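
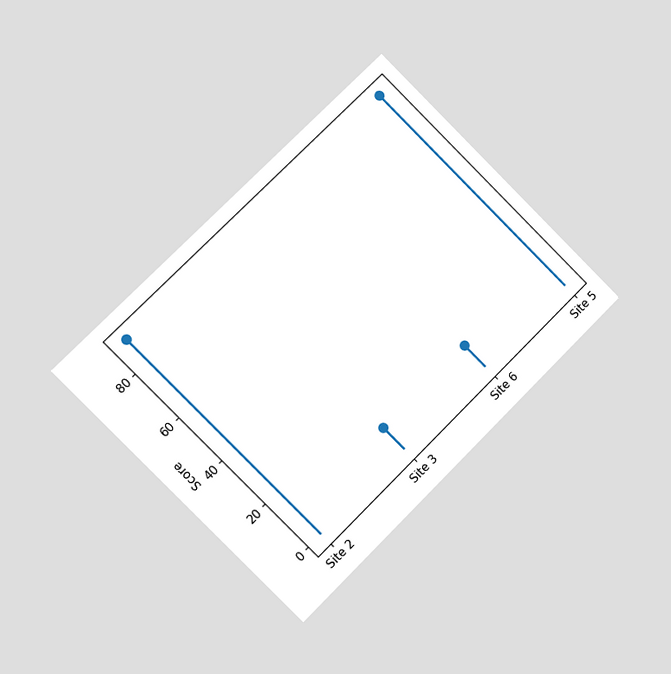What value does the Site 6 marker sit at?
10

The chart is tilted about 45° counter-clockwise and viewed slightly from the left. The Site 6 marker sits at 10.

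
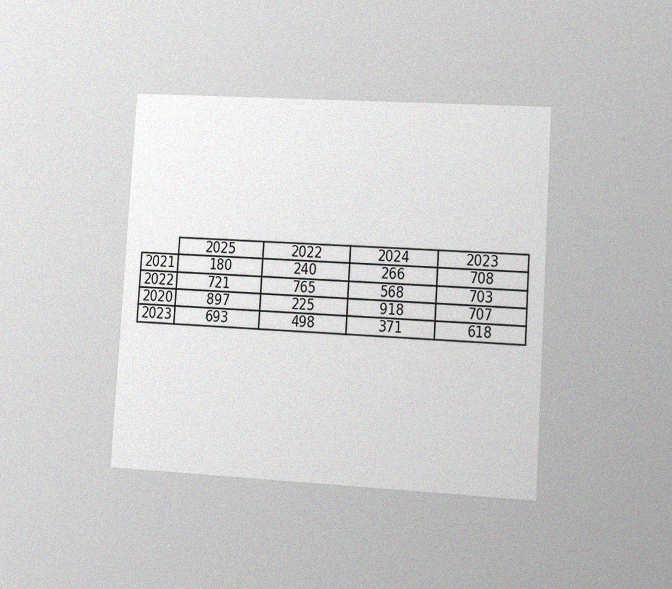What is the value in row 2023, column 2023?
618

The chart is tilted about 4° clockwise and viewed slightly from the right, with some photo noise. The (2023, 2023) cell reads 618.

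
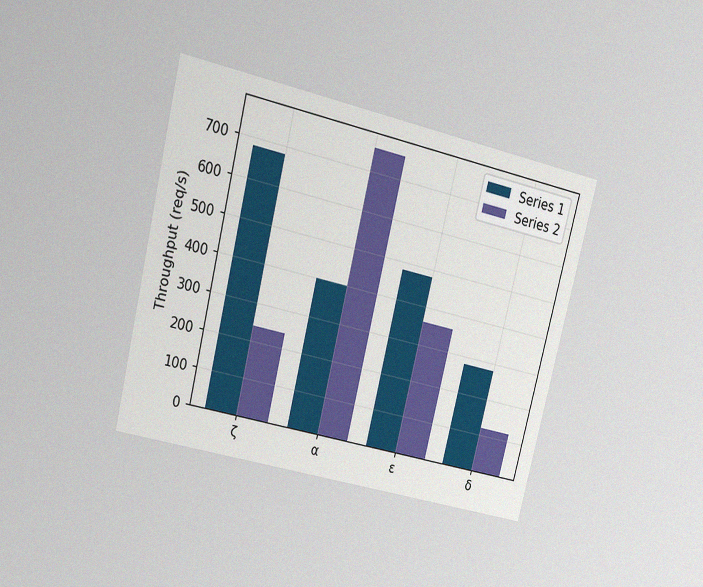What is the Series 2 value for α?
The chart is tilted about 14° clockwise and viewed at a slight angle, with some photo noise. The Series 2 bar at α reaches 760req/s on the y-axis.

760req/s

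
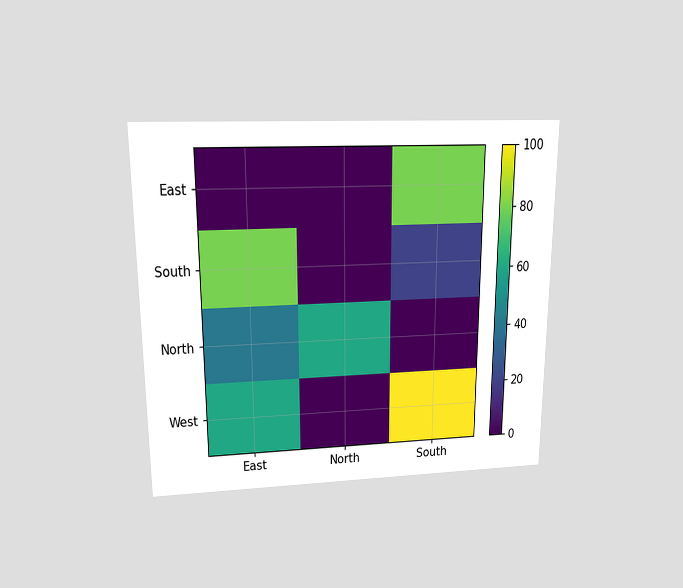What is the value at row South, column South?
20

The chart is viewed slightly from above. Matching cell (South, South) against the colorbar gives 20.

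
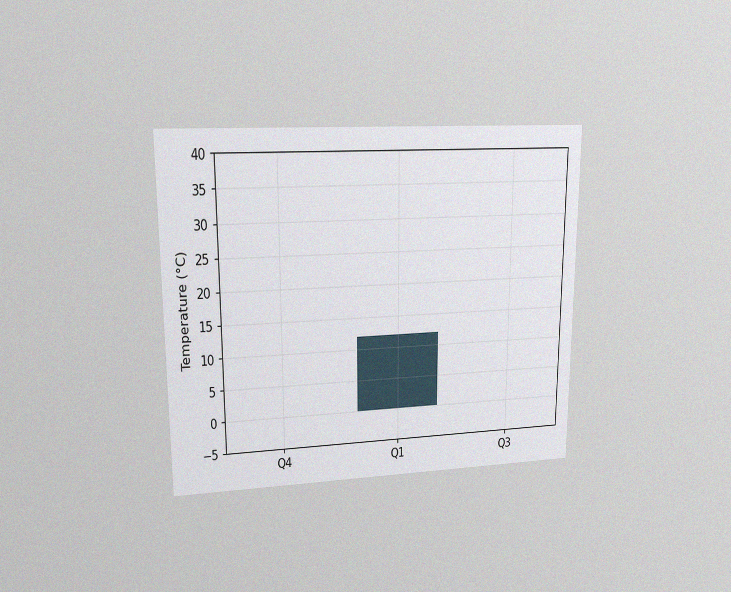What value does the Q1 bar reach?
The chart is viewed at a slight angle, with some photo noise. Reading along the chart's y-axis, the Q1 bar reaches 12°C.

12°C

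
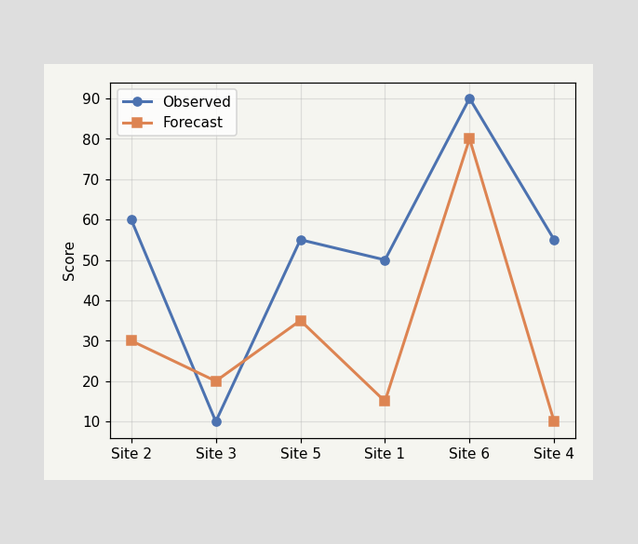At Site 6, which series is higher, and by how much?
Observed, by 10

At Site 6, Observed sits above the other line by 10.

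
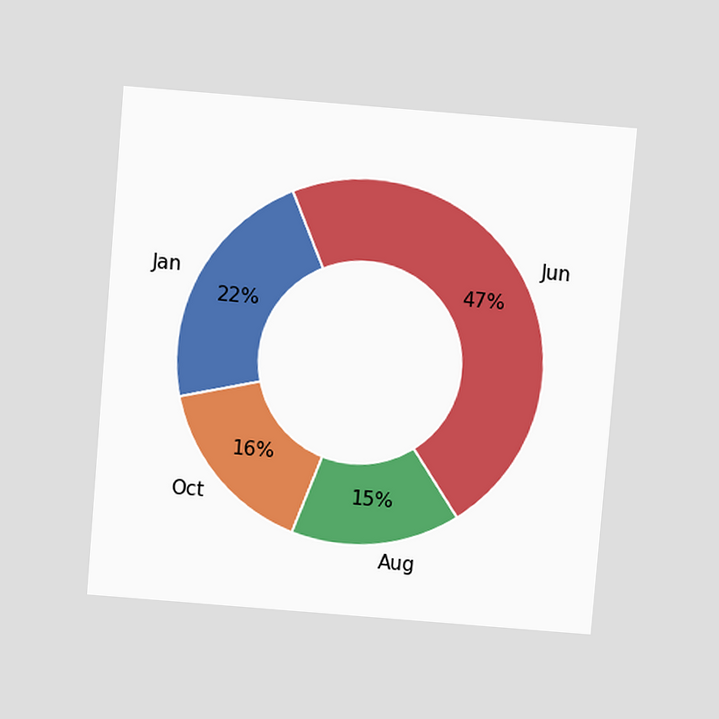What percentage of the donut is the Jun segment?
The chart is tilted about 5° clockwise and viewed slightly from above. The Jun segment takes up 47% of the ring.

47%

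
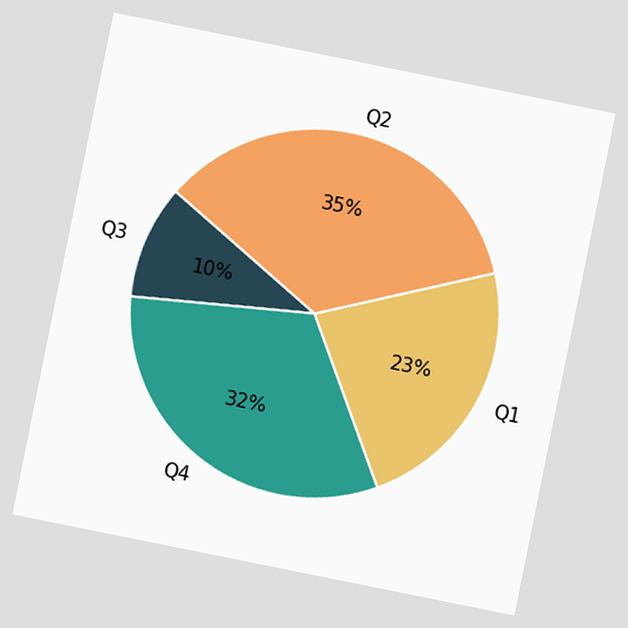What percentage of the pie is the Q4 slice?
32%

The chart is tilted about 11° clockwise. The Q4 slice takes up 32% of the pie.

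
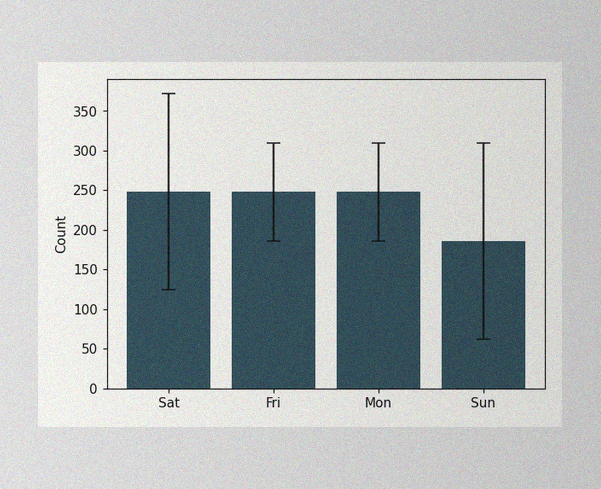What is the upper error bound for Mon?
310

The image has some photo noise and uneven lighting. The Mon bar's upper whisker reaches 310.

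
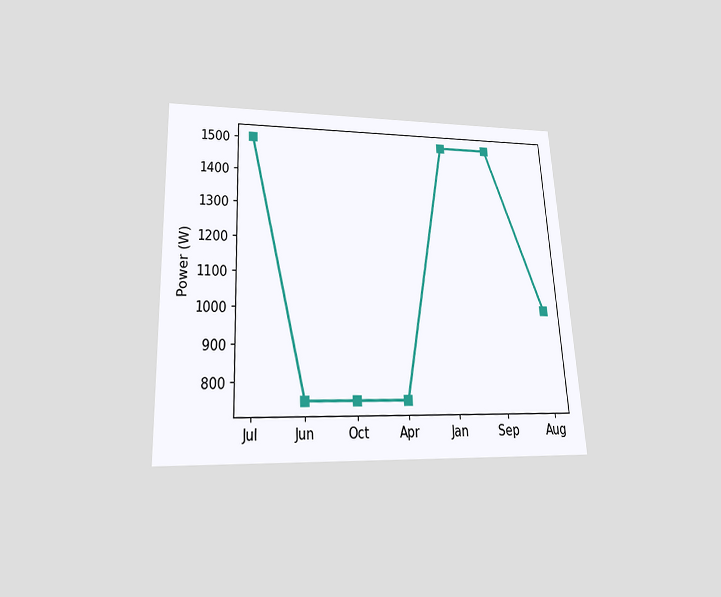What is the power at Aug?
The chart is tilted about 3° counter-clockwise and viewed slightly from below. At Aug, the line is at 1000W.

1000W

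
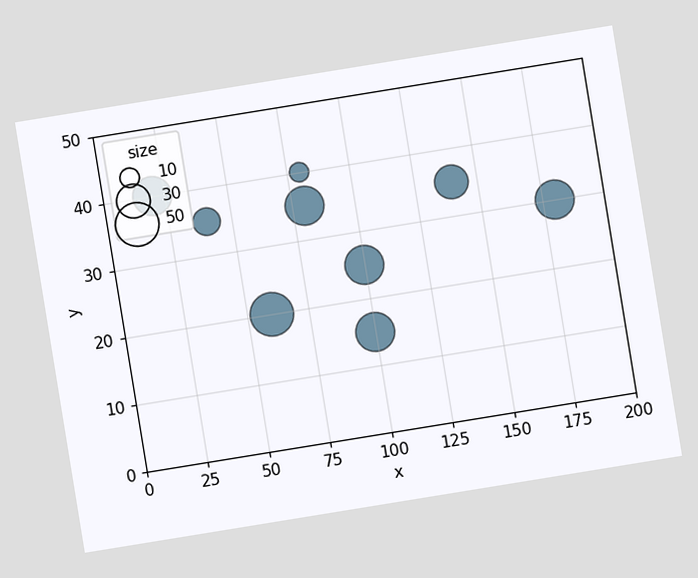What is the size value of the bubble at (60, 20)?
50

The chart is tilted about 9° counter-clockwise. Matching the bubble at (60, 20) against the size legend gives 50.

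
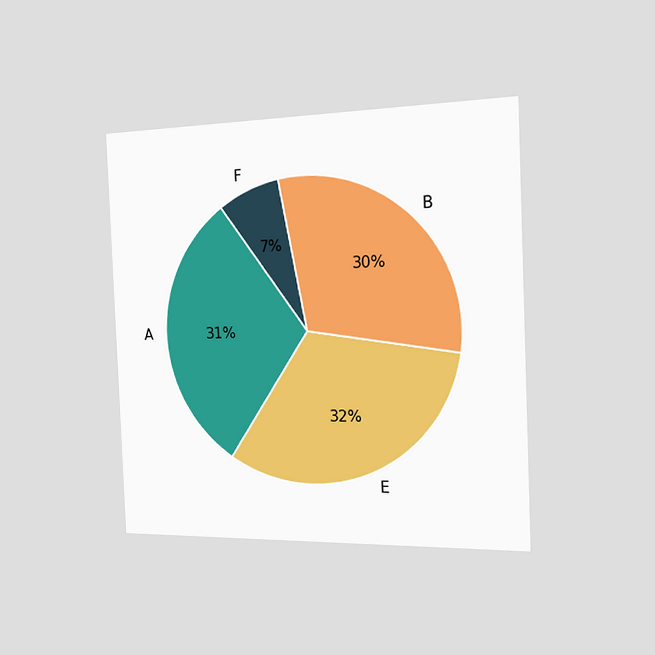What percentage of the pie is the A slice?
The chart is tilted about 2° counter-clockwise and viewed slightly from the right. The A slice takes up 31% of the pie.

31%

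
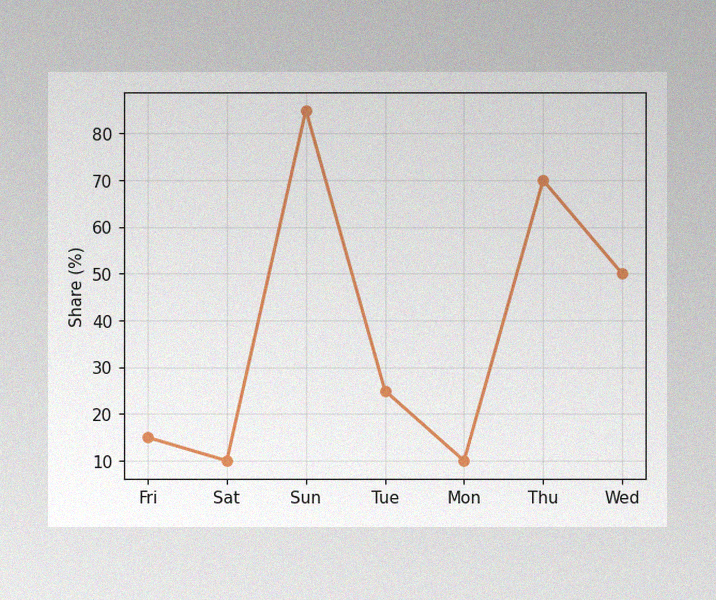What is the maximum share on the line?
85%

The image has some photo noise and uneven lighting. The highest point is at Sun, and reading across to the y-axis gives 85%.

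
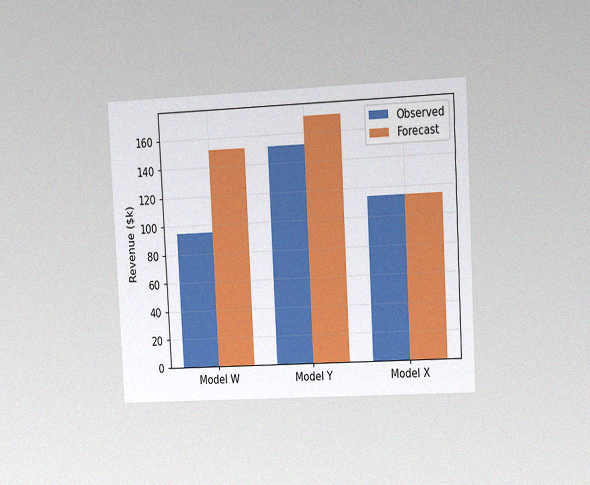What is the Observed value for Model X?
$114k

The chart is tilted about 3° counter-clockwise and viewed slightly from the right, with some photo noise. The Observed bar at Model X reaches $114k on the y-axis.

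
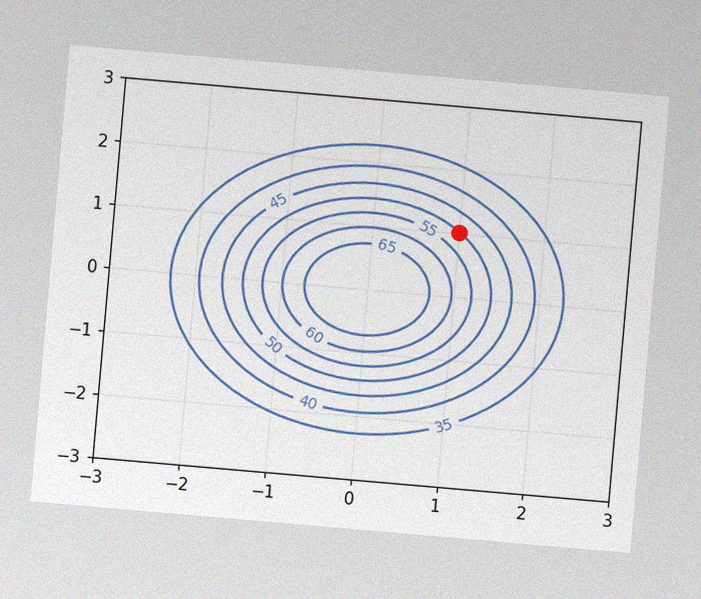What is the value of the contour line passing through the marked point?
50

The chart is tilted about 5° clockwise, with some photo noise. The marked point sits on the contour labelled 50.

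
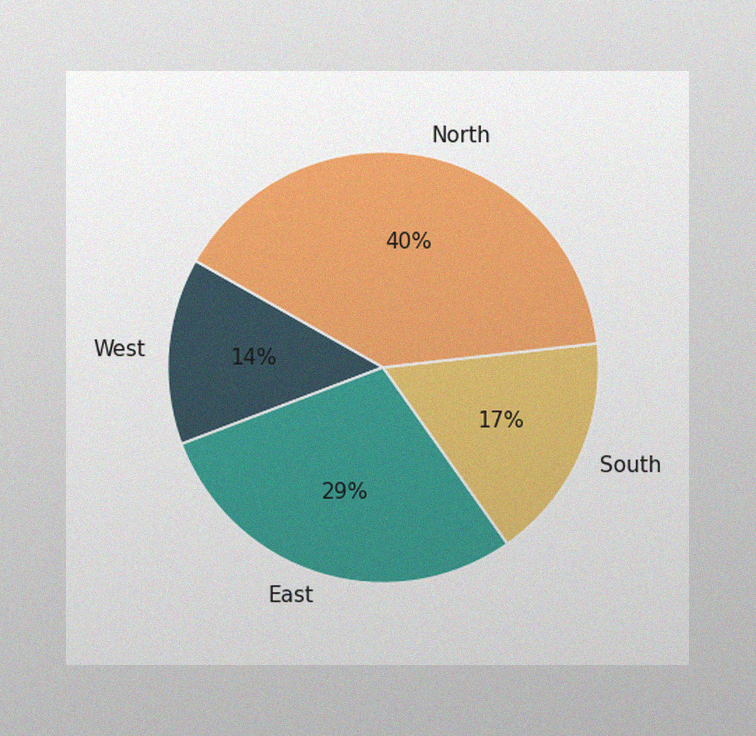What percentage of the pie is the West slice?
14%

The image has some photo noise and uneven lighting. The West slice takes up 14% of the pie.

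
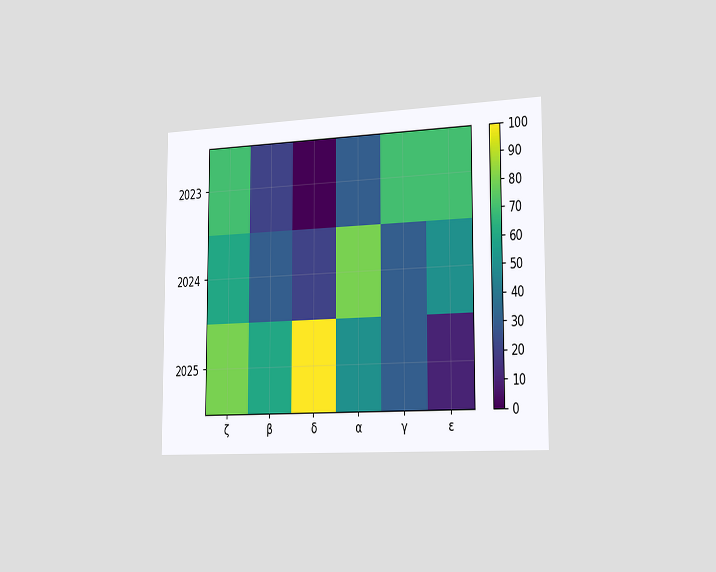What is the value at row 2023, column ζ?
The chart is viewed slightly from the right. Matching cell (2023, ζ) against the colorbar gives 70.

70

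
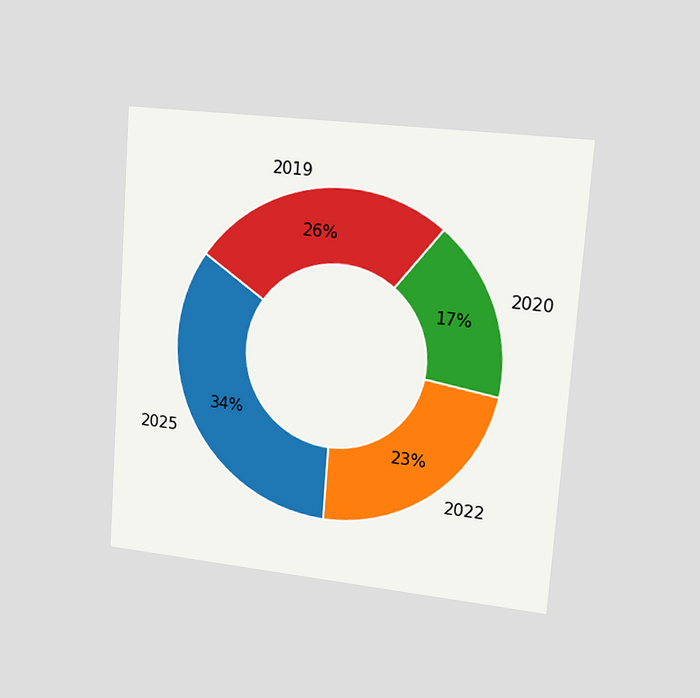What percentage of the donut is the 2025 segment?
34%

The chart is tilted about 4° clockwise and viewed slightly from the right. The 2025 segment takes up 34% of the ring.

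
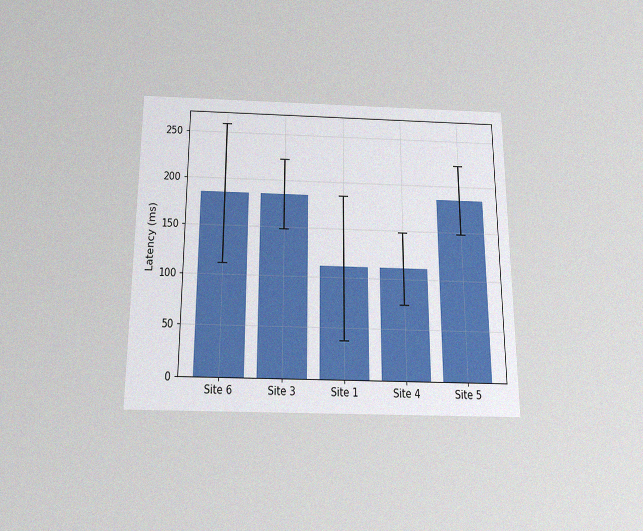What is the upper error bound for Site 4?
148ms

The chart is viewed slightly from below, with some photo noise. The Site 4 bar's upper whisker reaches 148ms.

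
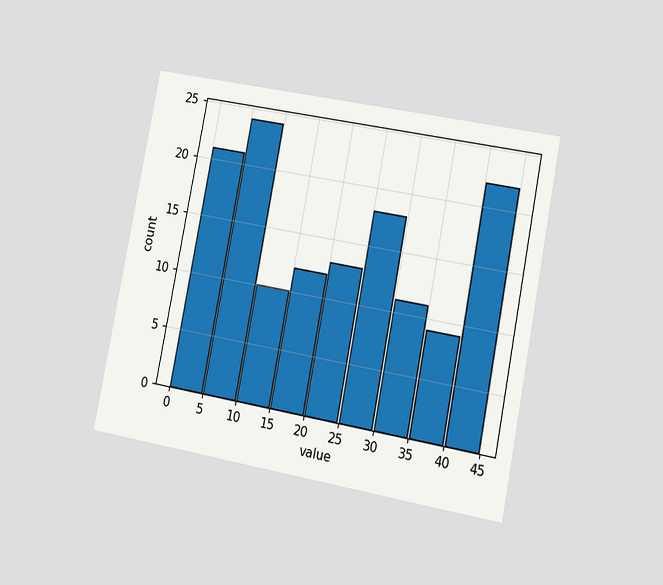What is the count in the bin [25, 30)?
18

The chart is tilted about 11° clockwise and viewed slightly from the right. The [25, 30) bin has height 18.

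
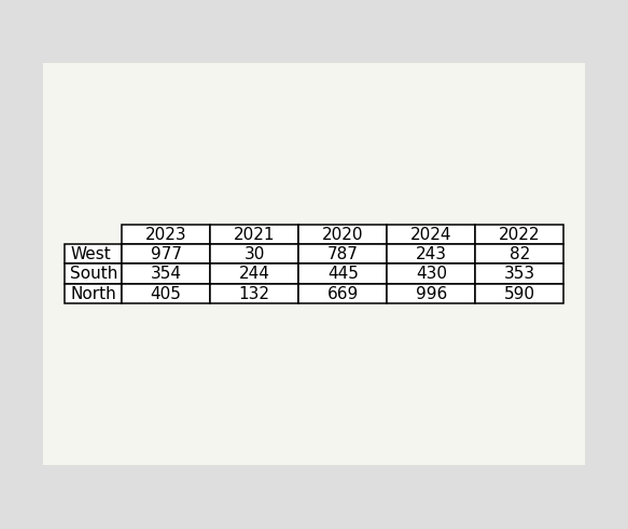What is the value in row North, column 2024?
996

The (North, 2024) cell reads 996.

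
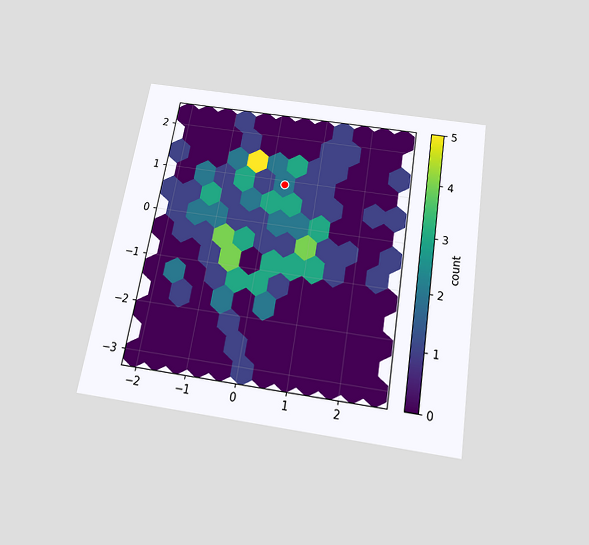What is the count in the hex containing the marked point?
2

The chart is tilted about 9° clockwise and viewed slightly from below. The marked hex reads 2 on the colorbar.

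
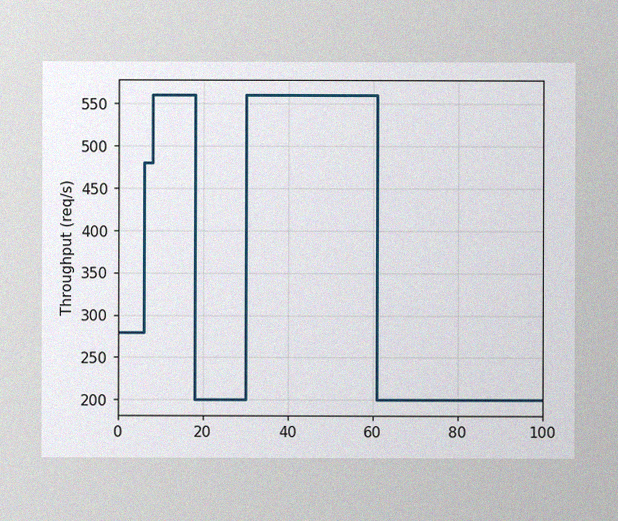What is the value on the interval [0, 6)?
The image has some photo noise and uneven lighting. On [0, 6) the step sits at 280req/s.

280req/s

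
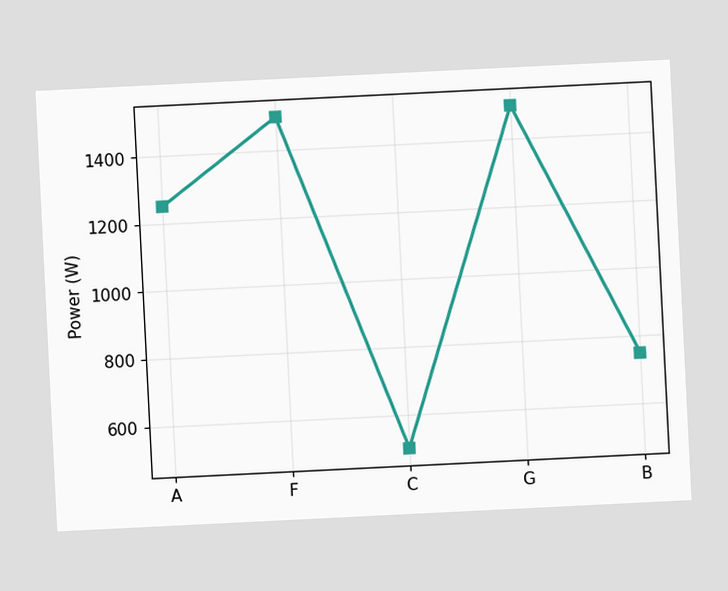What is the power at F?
1500W

The chart is tilted about 3° counter-clockwise. At F, the line is at 1500W.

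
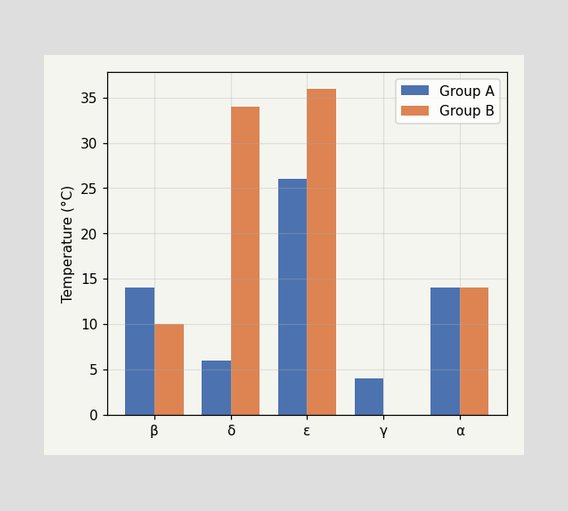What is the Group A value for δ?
6°C

The Group A bar at δ reaches 6°C on the y-axis.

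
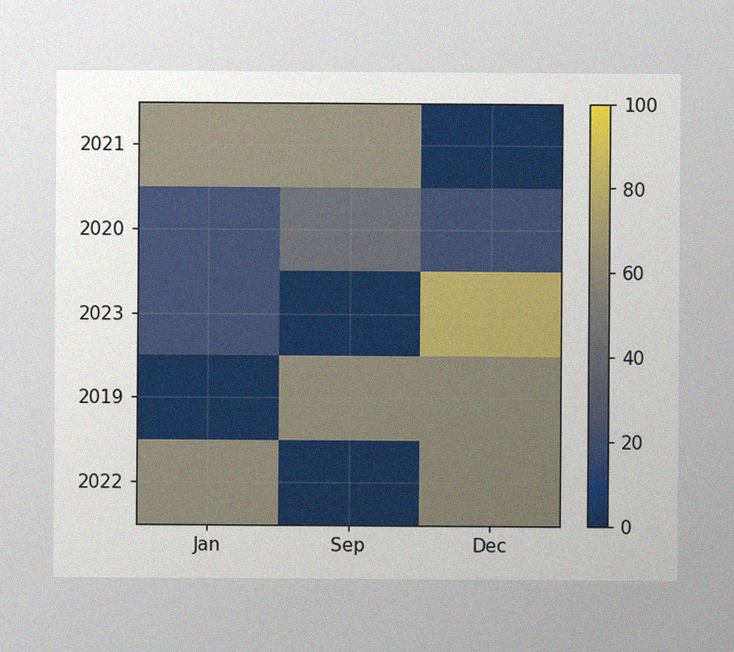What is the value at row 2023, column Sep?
The image has some photo noise and uneven lighting. Matching cell (2023, Sep) against the colorbar gives 0.

0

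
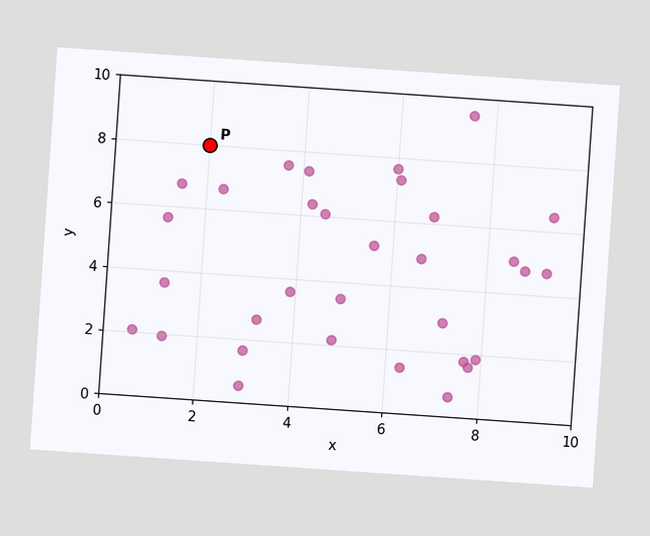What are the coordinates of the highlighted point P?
The chart is tilted about 4° clockwise. Following the gridlines from P to each axis, P sits at (2, 8).

(2, 8)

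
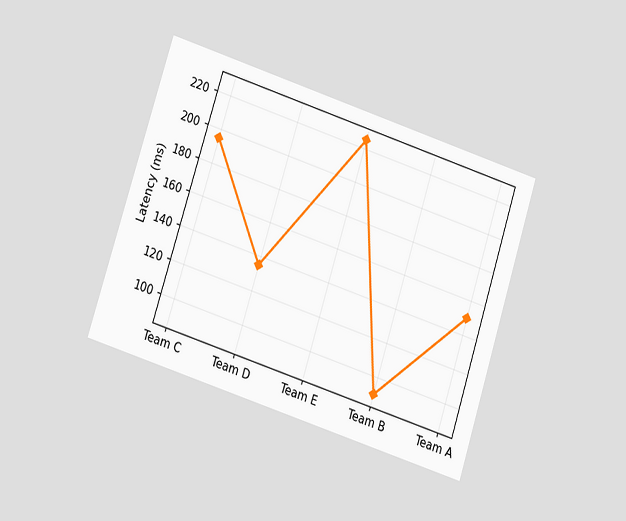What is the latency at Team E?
225ms

The chart is tilted about 18° clockwise and viewed at a slight angle. At Team E, the line is at 225ms.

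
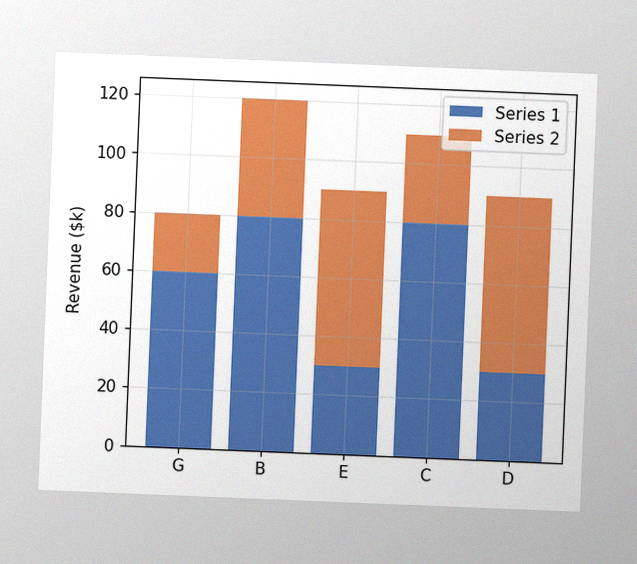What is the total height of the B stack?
The chart is tilted about 2° clockwise, with some photo noise. The B stack's top reaches $120k on the y-axis.

$120k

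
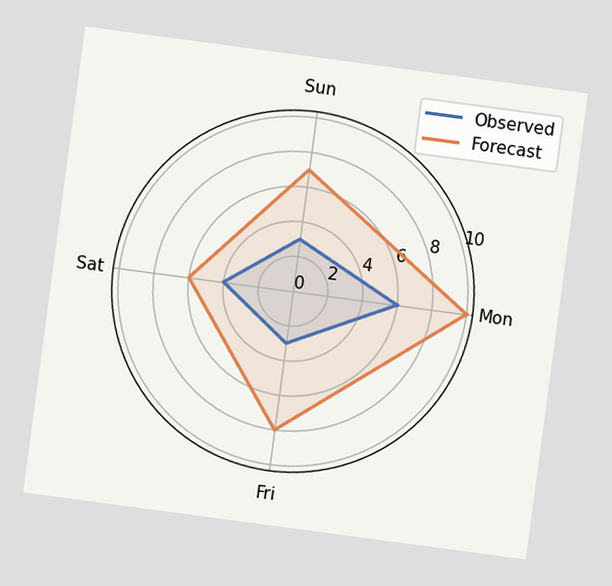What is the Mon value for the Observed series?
The chart is tilted about 8° clockwise. On the Mon axis, Observed reaches 6.

6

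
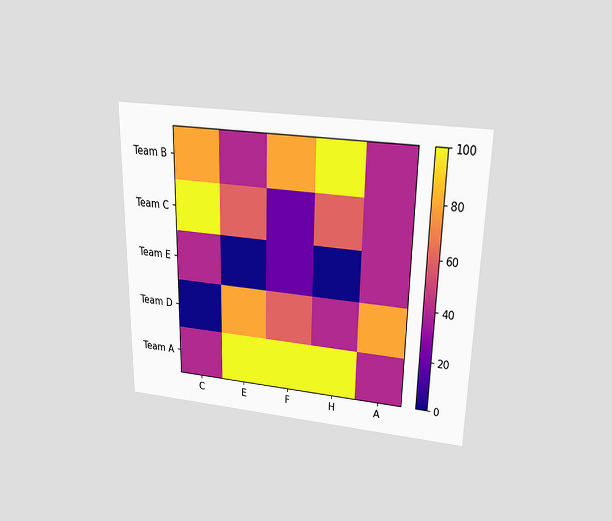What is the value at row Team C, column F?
The chart is viewed slightly from above. Matching cell (Team C, F) against the colorbar gives 20.

20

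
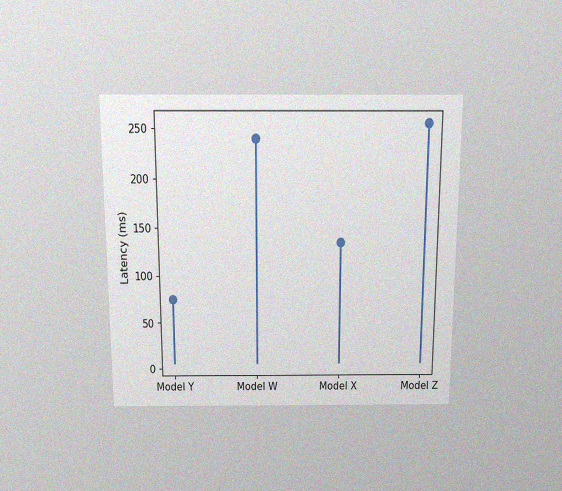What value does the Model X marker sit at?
135ms

The chart is viewed slightly from above, with some photo noise. The Model X marker sits at 135ms.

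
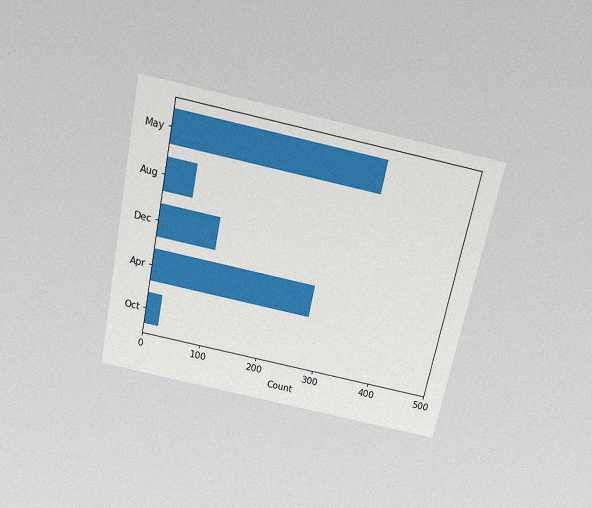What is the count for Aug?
The chart is tilted about 12° clockwise and viewed slightly from above, with some photo noise. Reading along the chart's x-axis, the Aug bar reaches 50.

50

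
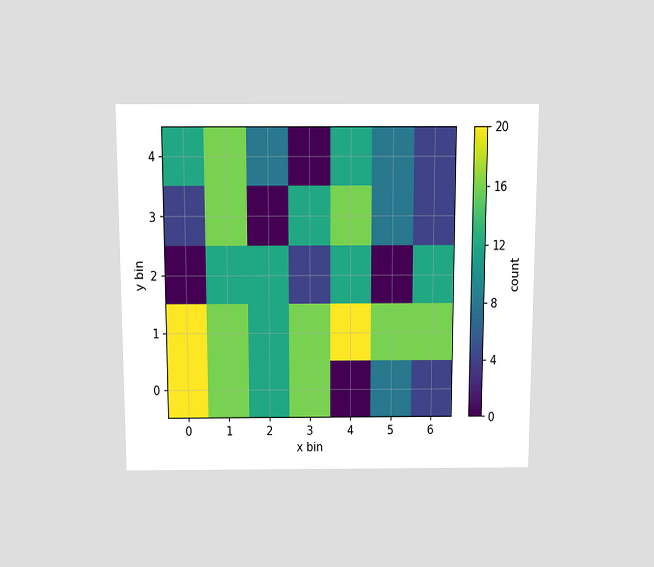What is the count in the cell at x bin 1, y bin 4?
16

The chart is viewed slightly from above. Matching the cell (1, 4) against the colorbar gives 16.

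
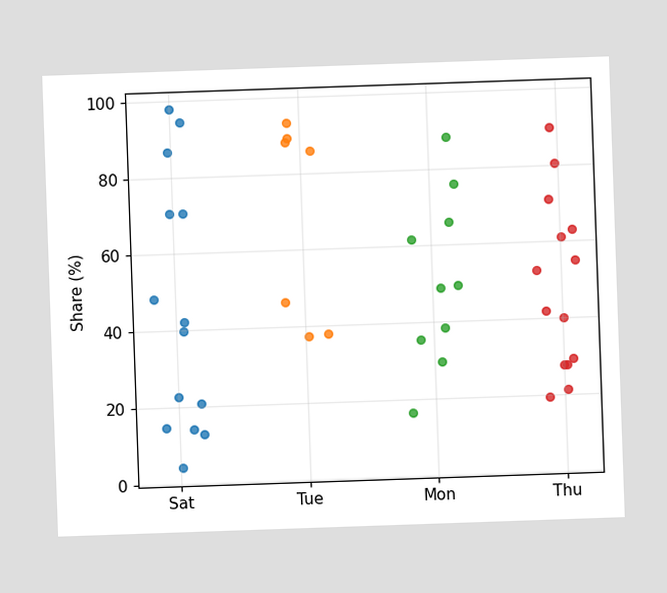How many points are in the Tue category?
7

Counting the markers in the Tue column gives 7.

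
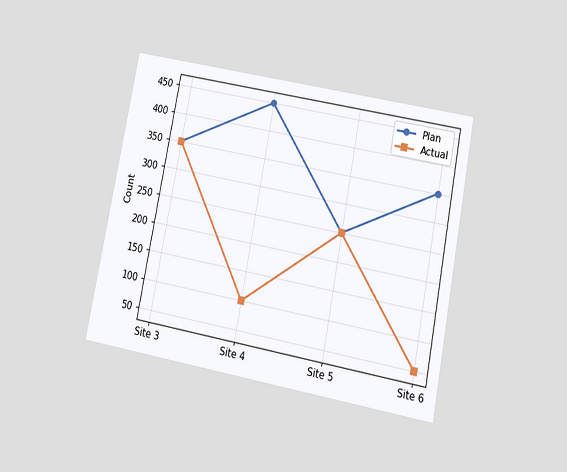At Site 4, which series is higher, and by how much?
The chart is tilted about 11° clockwise and viewed slightly from below. At Site 4, Plan sits above the other line by 350.

Plan, by 350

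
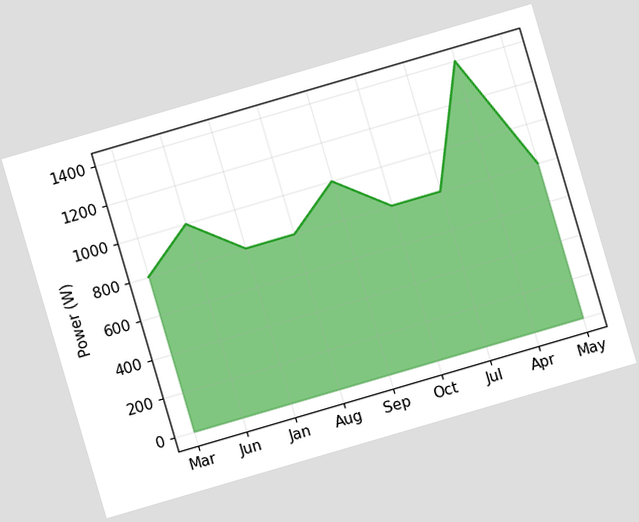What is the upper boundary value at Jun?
1000W

The chart is tilted about 16° counter-clockwise. At Jun the upper boundary is at 1000W.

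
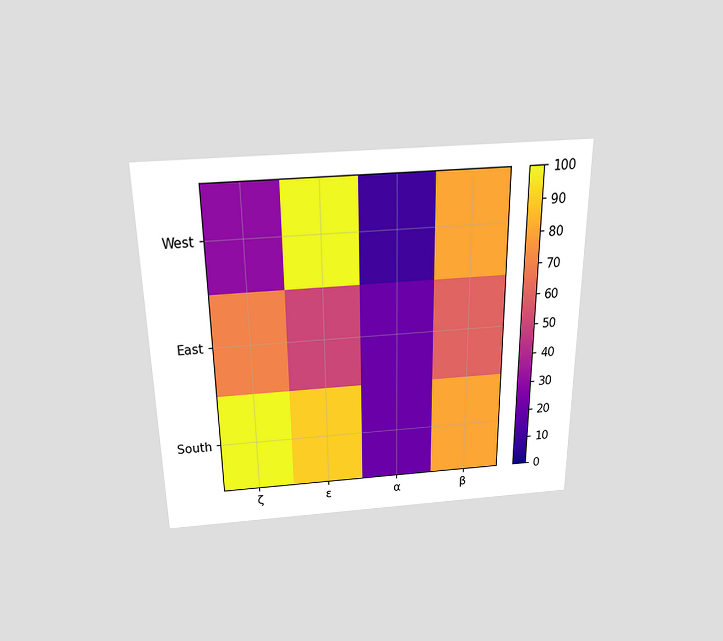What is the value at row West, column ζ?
The chart is viewed slightly from above. Matching cell (West, ζ) against the colorbar gives 30.

30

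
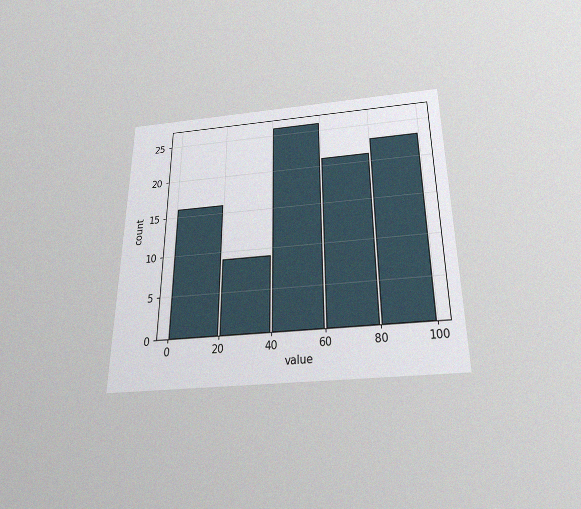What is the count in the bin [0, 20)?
The chart is viewed slightly from below, with some photo noise. The [0, 20) bin has height 16.

16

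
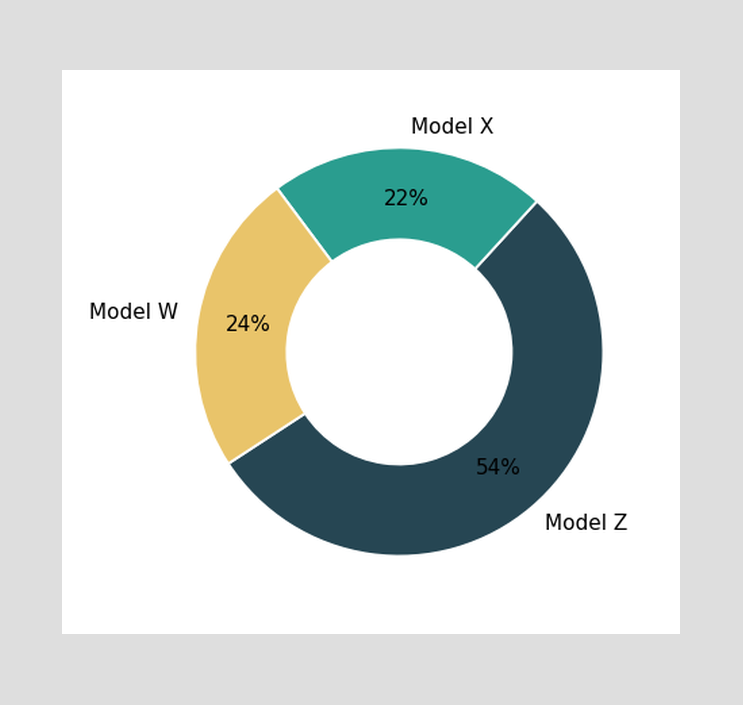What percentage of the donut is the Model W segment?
24%

The Model W segment takes up 24% of the ring.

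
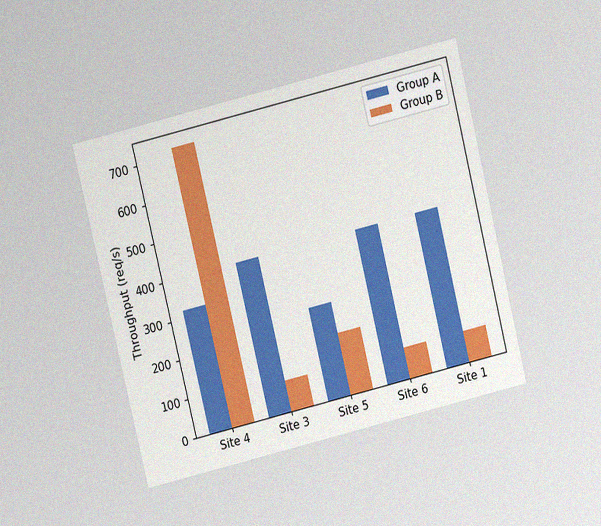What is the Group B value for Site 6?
80req/s

The chart is tilted about 14° counter-clockwise and viewed at a slight angle, with some photo noise. The Group B bar at Site 6 reaches 80req/s on the y-axis.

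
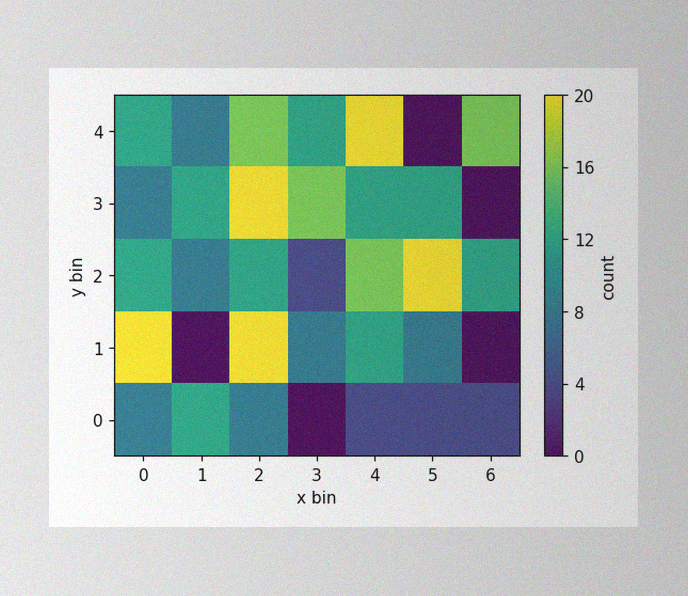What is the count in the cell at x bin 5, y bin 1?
The image has some photo noise and uneven lighting. Matching the cell (5, 1) against the colorbar gives 8.

8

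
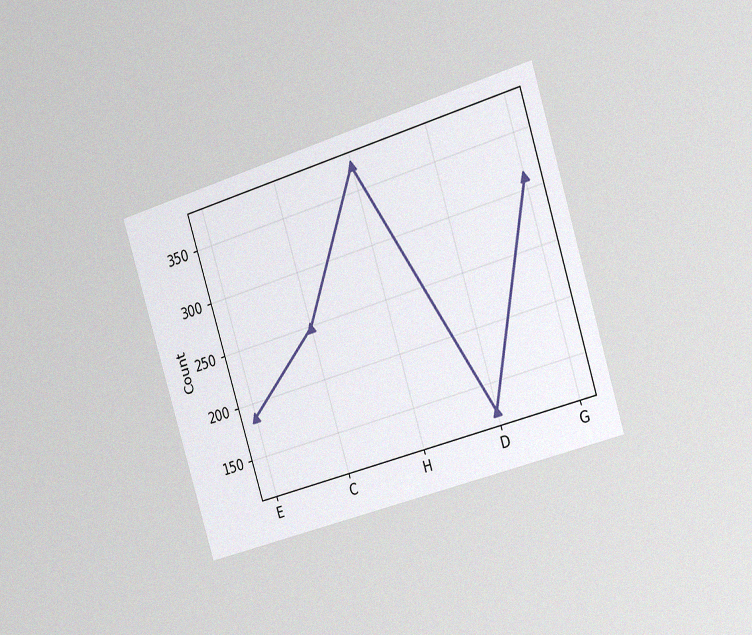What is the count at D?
124

The chart is tilted about 17° counter-clockwise and viewed slightly from the right, with some photo noise. At D, the line is at 124.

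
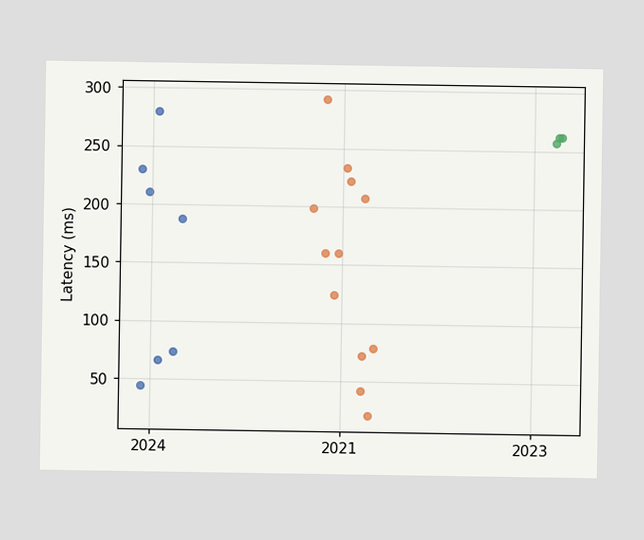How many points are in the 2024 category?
7

Counting the markers in the 2024 column gives 7.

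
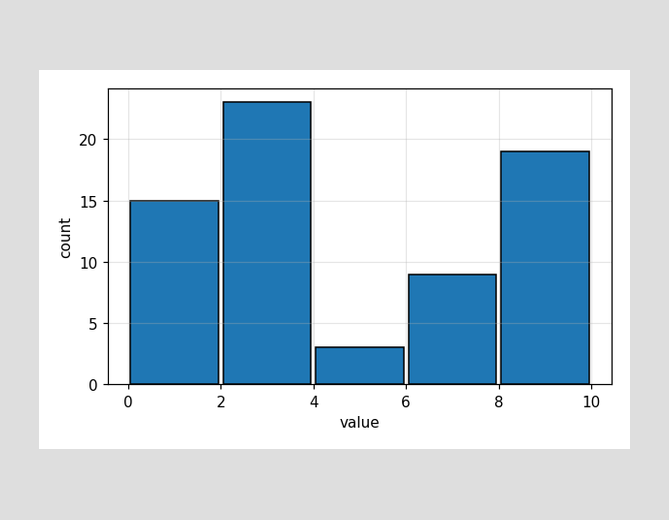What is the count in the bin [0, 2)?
The [0, 2) bin has height 15.

15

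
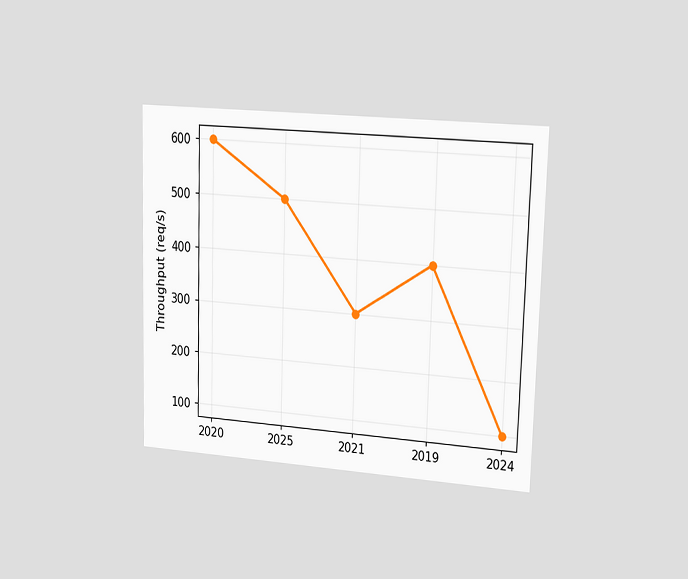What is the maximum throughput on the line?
The chart is viewed slightly from the right. The highest point is at 2020, and reading across to the y-axis gives 600req/s.

600req/s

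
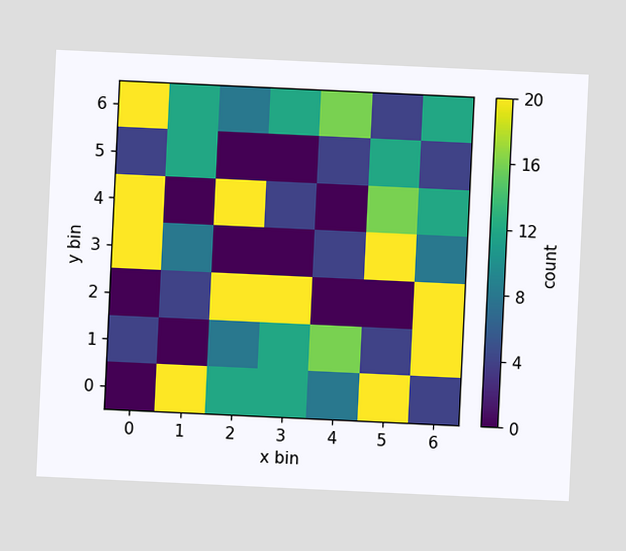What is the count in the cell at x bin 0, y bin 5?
The chart is tilted about 3° clockwise. Matching the cell (0, 5) against the colorbar gives 4.

4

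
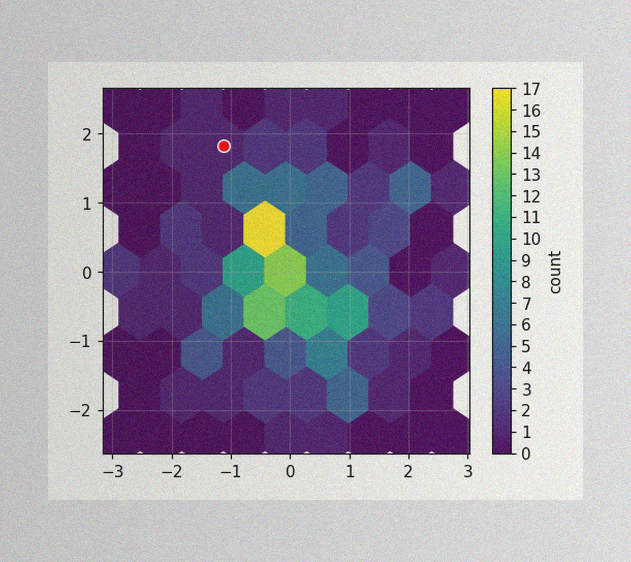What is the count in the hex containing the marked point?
1

The image has some photo noise and uneven lighting. The marked hex reads 1 on the colorbar.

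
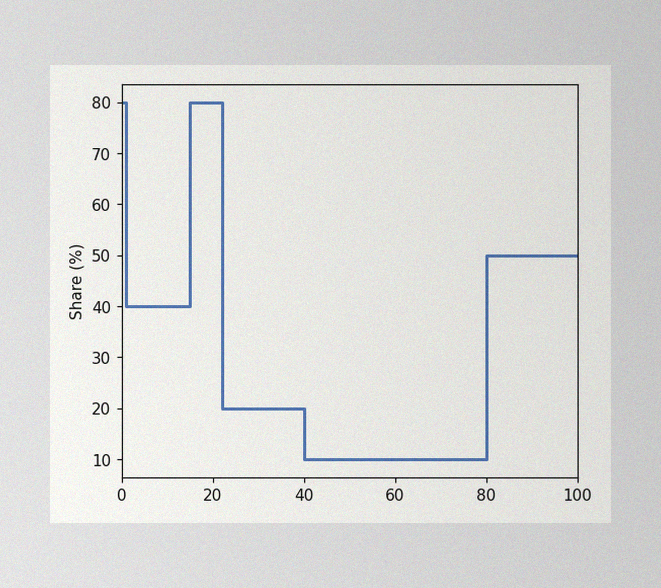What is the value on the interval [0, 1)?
The image has some photo noise and uneven lighting. On [0, 1) the step sits at 80%.

80%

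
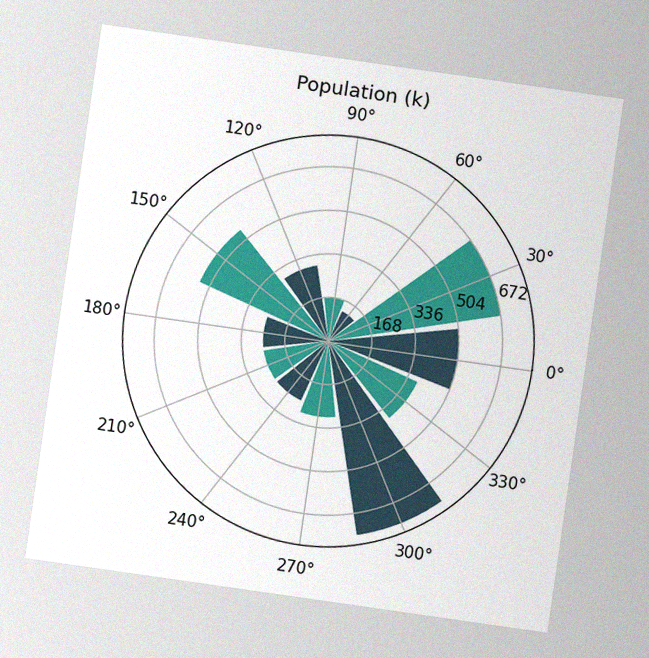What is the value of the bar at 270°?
294k

The chart is tilted about 8° clockwise, with some photo noise. The bar at 270° reaches 294k on the radial axis.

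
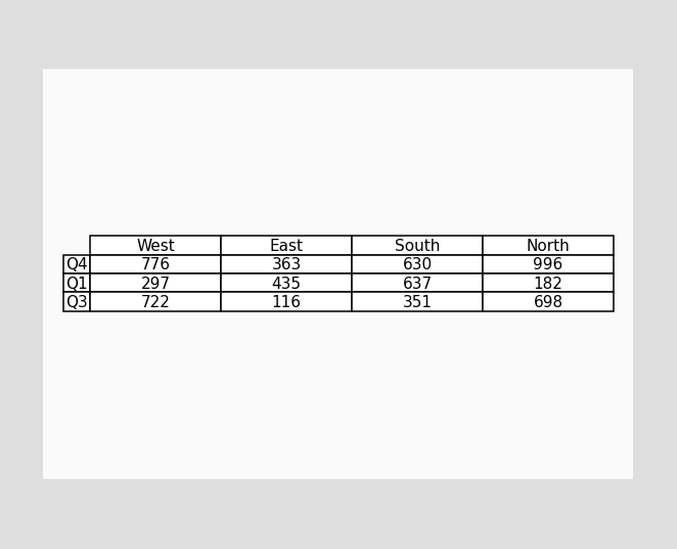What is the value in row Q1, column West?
297

The (Q1, West) cell reads 297.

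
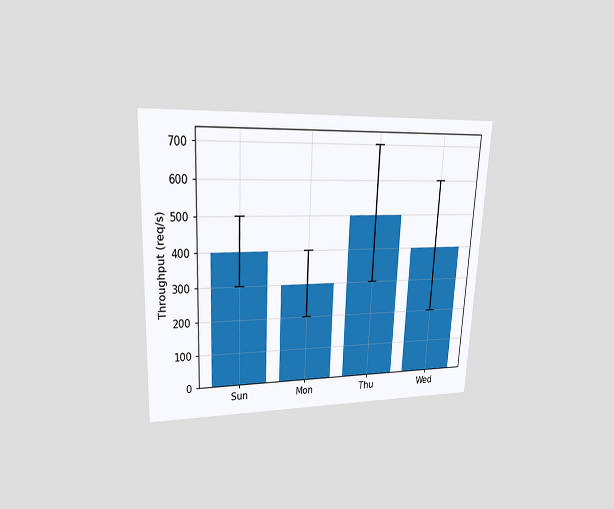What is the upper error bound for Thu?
The chart is tilted about 3° clockwise and viewed at a slight angle. The Thu bar's upper whisker reaches 700req/s.

700req/s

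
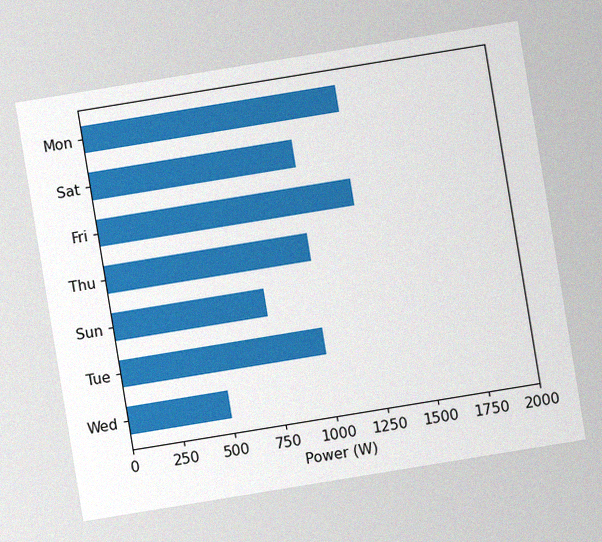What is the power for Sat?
1000W

The chart is tilted about 9° counter-clockwise, with some photo noise. Reading along the chart's x-axis, the Sat bar reaches 1000W.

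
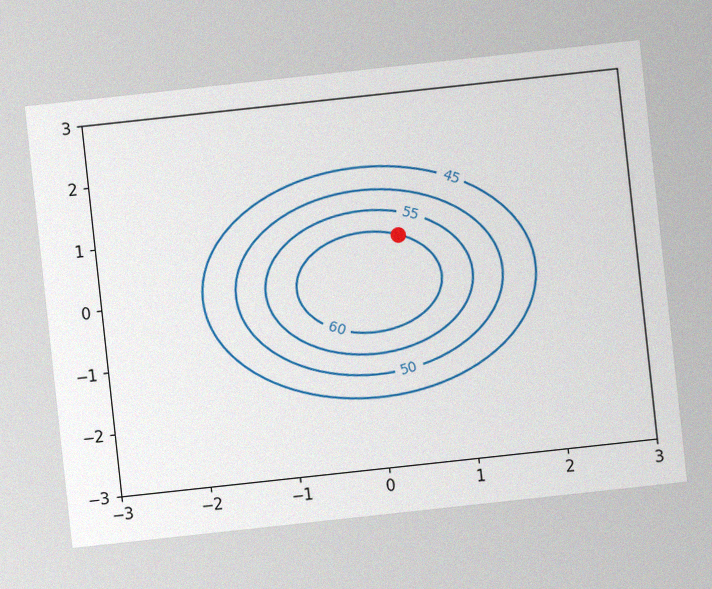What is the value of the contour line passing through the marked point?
60

The chart is tilted about 6° counter-clockwise, with some photo noise. The marked point sits on the contour labelled 60.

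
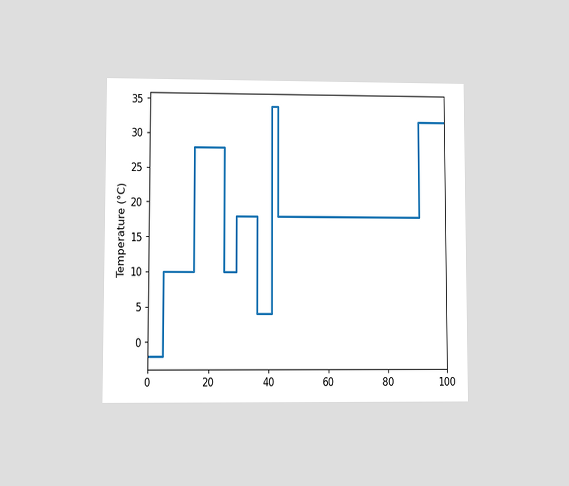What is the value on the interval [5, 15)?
10°C

The chart is viewed at a slight angle. On [5, 15) the step sits at 10°C.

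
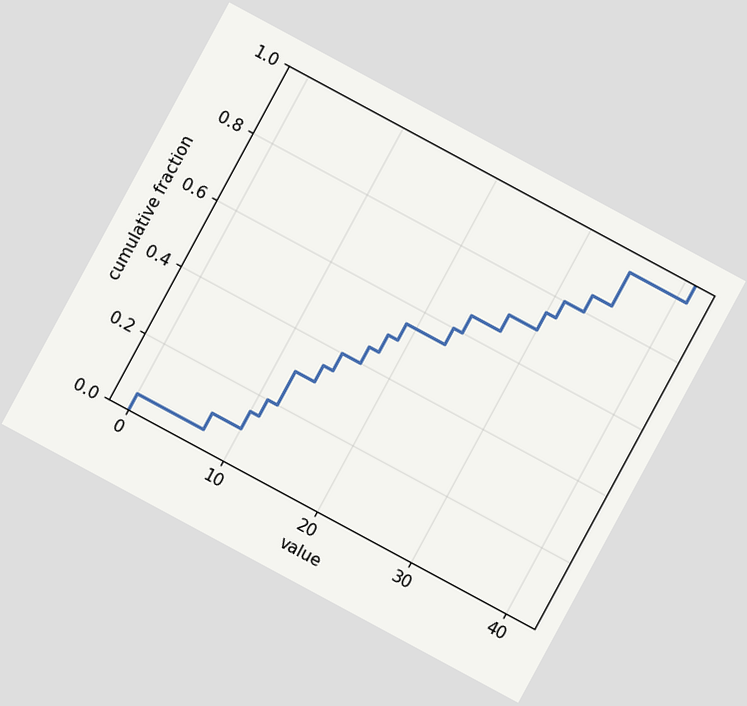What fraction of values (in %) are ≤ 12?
The chart is tilted about 28° clockwise. At x=12 the ECDF step is at 30%.

30%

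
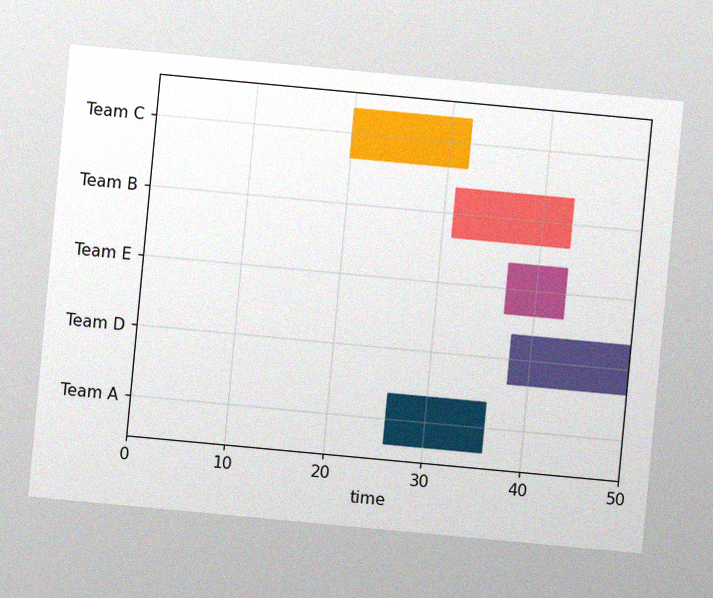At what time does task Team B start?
The chart is tilted about 5° clockwise, with some photo noise. The Team B bar begins at t=31.

31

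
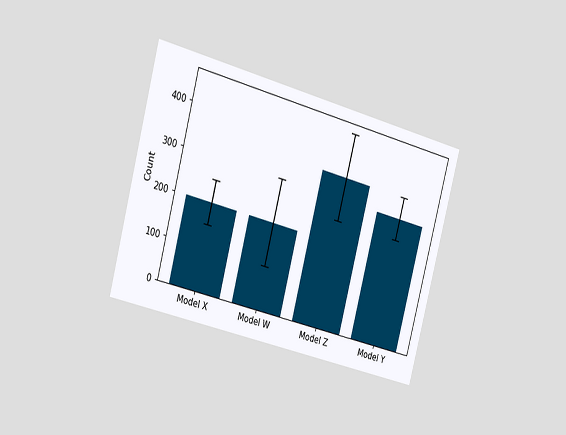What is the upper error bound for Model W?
The chart is tilted about 15° clockwise and viewed slightly from the left. The Model W bar's upper whisker reaches 300.

300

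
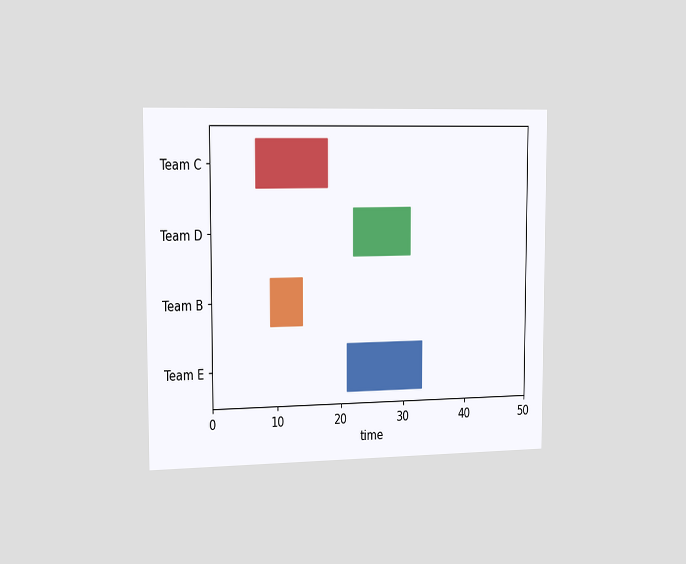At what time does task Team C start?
7

The chart is viewed slightly from the left. The Team C bar begins at t=7.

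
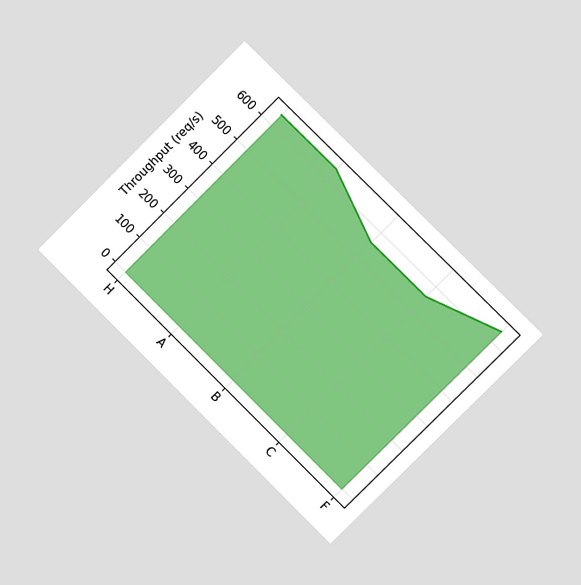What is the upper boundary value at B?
The chart is tilted about 45° clockwise and viewed slightly from the right. At B the upper boundary is at 560req/s.

560req/s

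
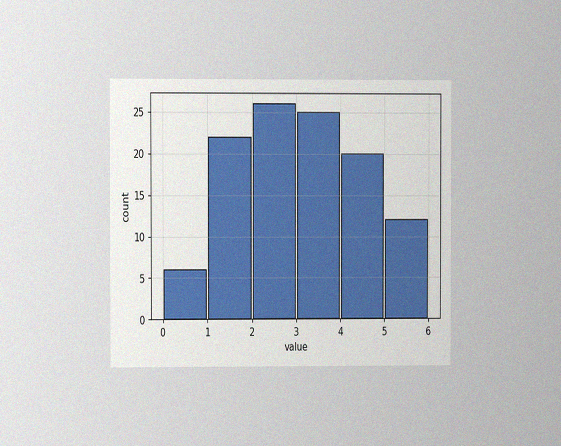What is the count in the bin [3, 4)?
The chart is viewed at a slight angle, with some photo noise. The [3, 4) bin has height 25.

25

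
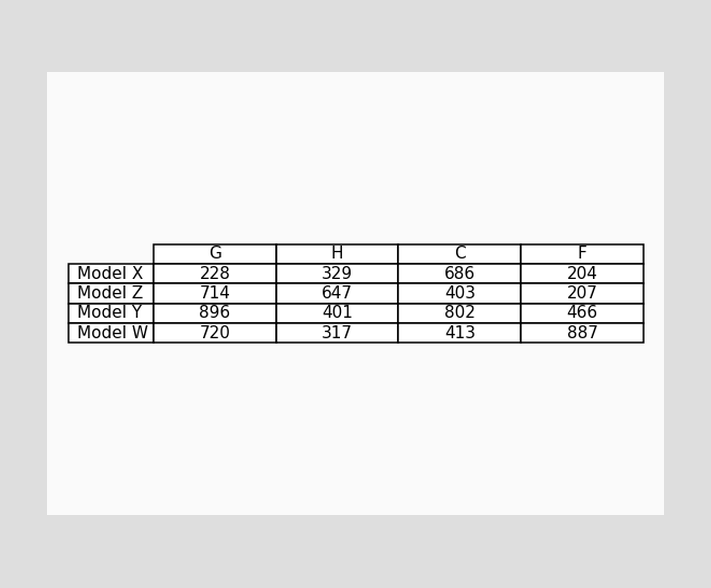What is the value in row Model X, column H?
329

The (Model X, H) cell reads 329.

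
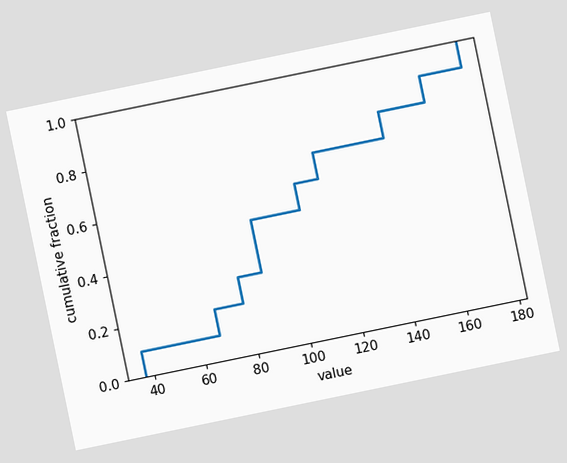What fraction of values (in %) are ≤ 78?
The chart is tilted about 12° counter-clockwise. At x=78 the ECDF step is at 30%.

30%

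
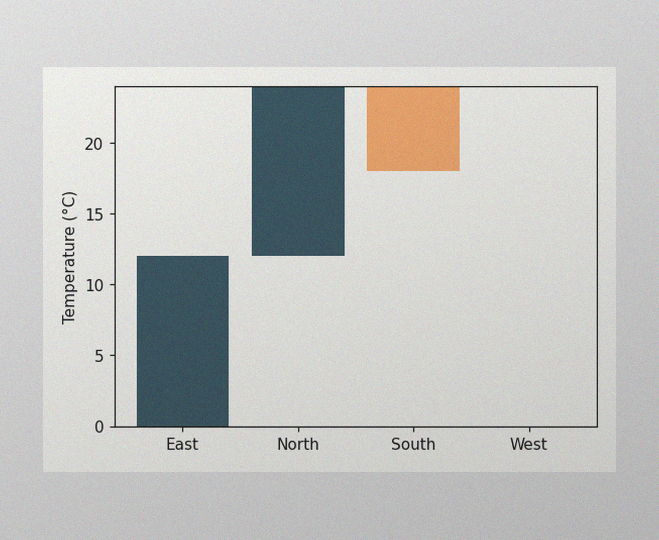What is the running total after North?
24°C

The image has some photo noise and uneven lighting. After North the running total reaches 24°C.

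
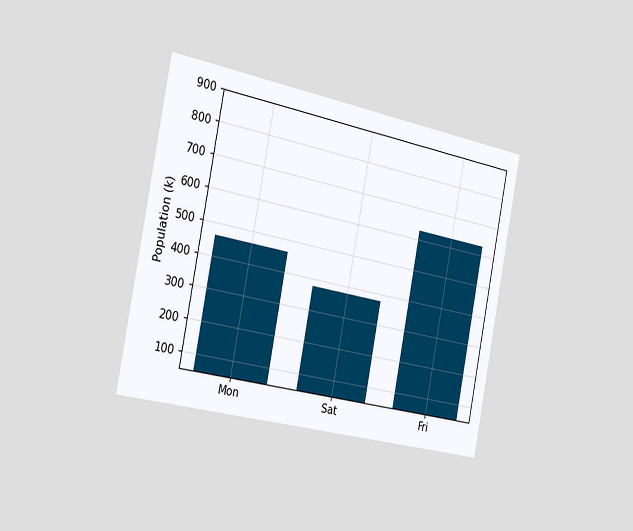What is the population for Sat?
378k

The chart is tilted about 11° clockwise and viewed slightly from the left. Reading along the chart's y-axis, the Sat bar reaches 378k.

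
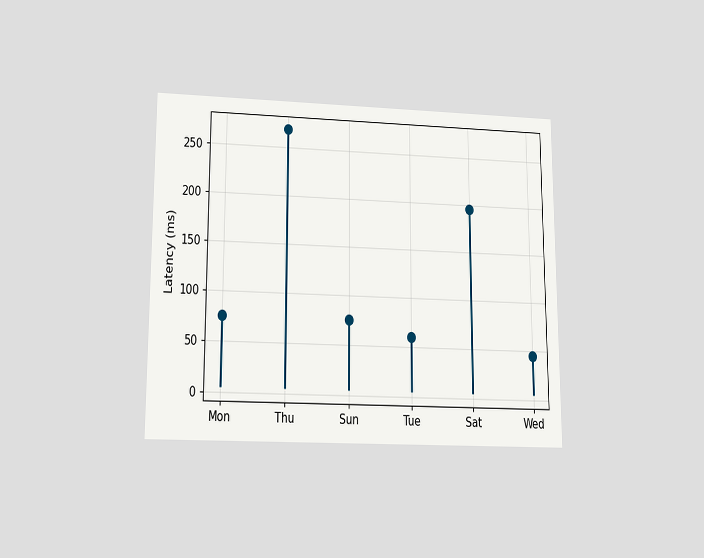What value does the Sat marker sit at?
195ms

The chart is viewed slightly from below. The Sat marker sits at 195ms.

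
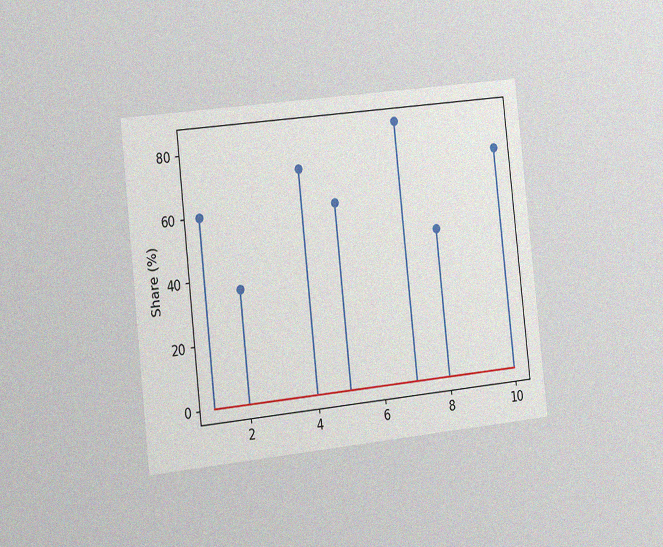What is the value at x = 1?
The chart is tilted about 6° counter-clockwise and viewed slightly from the left, with some photo noise. The stem at x=1 reaches 60%.

60%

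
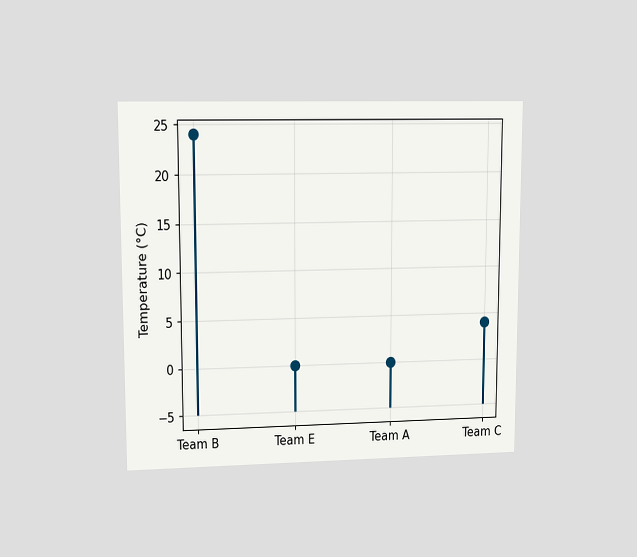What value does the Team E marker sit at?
The chart is viewed at a slight angle. The Team E marker sits at 0°C.

0°C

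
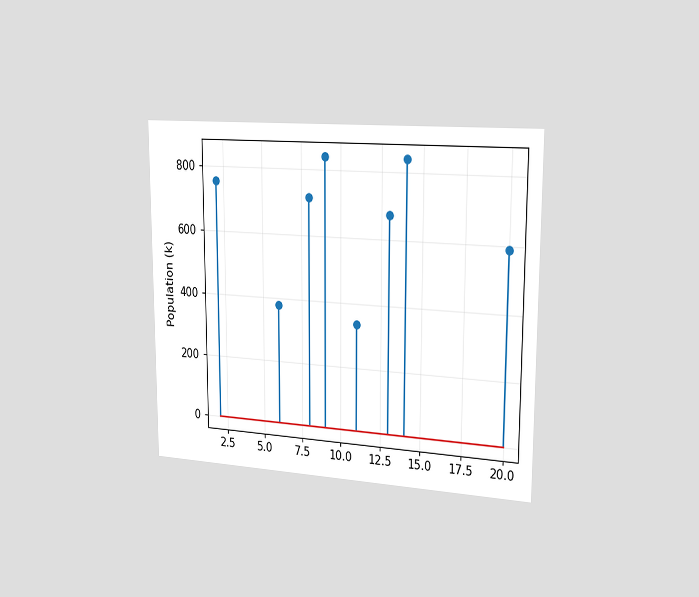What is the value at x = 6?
The chart is viewed slightly from the right. The stem at x=6 reaches 378k.

378k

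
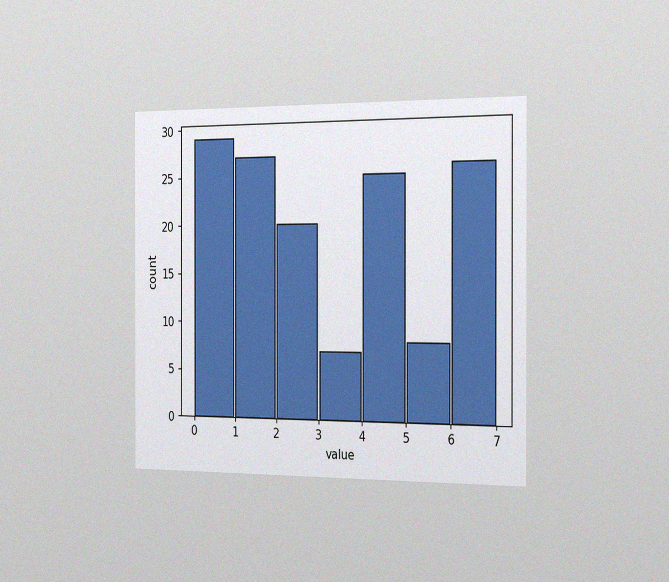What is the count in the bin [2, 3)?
20

The chart is viewed slightly from the right, with some photo noise. The [2, 3) bin has height 20.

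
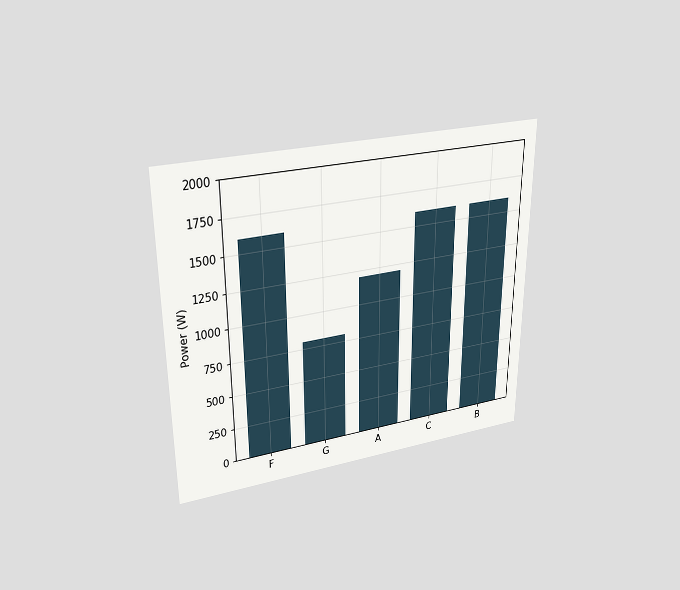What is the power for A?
The chart is viewed slightly from above. Reading along the chart's y-axis, the A bar reaches 1200W.

1200W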